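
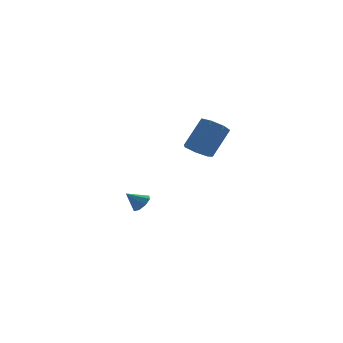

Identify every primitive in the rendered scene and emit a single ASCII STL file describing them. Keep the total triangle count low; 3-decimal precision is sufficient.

solid 
facet normal 0.675 -0.272 -0.686
outer loop
vertex 4.096 4.255 -2.303
vertex 3.711 3.815 -2.507
vertex 3.809 4.411 -2.647
endloop
endfacet
facet normal 0.054 0.926 0.375
outer loop
vertex 4.096 4.255 -2.303
vertex 3.809 4.411 -2.647
vertex 2.989 4.105 -1.773
endloop
endfacet
facet normal 0.674 -0.272 -0.686
outer loop
vertex 3.809 4.411 -2.647
vertex 3.711 3.815 -2.507
vertex 3.464 4.217 -2.909
endloop
endfacet
facet normal -0.433 0.896 -0.093
outer loop
vertex 3.809 4.411 -2.647
vertex 3.464 4.217 -2.909
vertex 2.989 4.105 -1.773
endloop
endfacet
facet normal 0.675 -0.271 -0.686
outer loop
vertex 3.464 4.217 -2.909
vertex 3.711 3.815 -2.507
vertex 3.264 3.788 -2.936
endloop
endfacet
facet normal -0.852 0.417 -0.315
outer loop
vertex 3.464 4.217 -2.909
vertex 3.264 3.788 -2.936
vertex 2.989 4.105 -1.773
endloop
endfacet
facet normal 0.675 -0.270 -0.686
outer loop
vertex 3.264 3.788 -2.936
vertex 3.711 3.815 -2.507
vertex 3.326 3.374 -2.712
endloop
endfacet
facet normal -0.959 -0.232 -0.163
outer loop
vertex 3.264 3.788 -2.936
vertex 3.326 3.374 -2.712
vertex 2.989 4.105 -1.773
endloop
endfacet
facet normal 0.676 -0.272 -0.685
outer loop
vertex 3.326 3.374 -2.712
vertex 3.711 3.815 -2.507
vertex 3.613 3.219 -2.367
endloop
endfacet
facet normal -0.690 -0.670 0.274
outer loop
vertex 3.326 3.374 -2.712
vertex 3.613 3.219 -2.367
vertex 2.989 4.105 -1.773
endloop
endfacet
facet normal 0.674 -0.272 -0.687
outer loop
vertex 3.613 3.219 -2.367
vertex 3.711 3.815 -2.507
vertex 3.958 3.412 -2.105
endloop
endfacet
facet normal -0.204 -0.640 0.741
outer loop
vertex 3.613 3.219 -2.367
vertex 3.958 3.412 -2.105
vertex 2.989 4.105 -1.773
endloop
endfacet
facet normal 0.675 -0.271 -0.686
outer loop
vertex 3.958 3.412 -2.105
vertex 3.711 3.815 -2.507
vertex 4.158 3.842 -2.078
endloop
endfacet
facet normal 0.215 -0.161 0.963
outer loop
vertex 3.958 3.412 -2.105
vertex 4.158 3.842 -2.078
vertex 2.989 4.105 -1.773
endloop
endfacet
facet normal 0.675 -0.272 -0.686
outer loop
vertex 4.158 3.842 -2.078
vertex 3.711 3.815 -2.507
vertex 4.096 4.255 -2.303
endloop
endfacet
facet normal 0.322 0.490 0.810
outer loop
vertex 4.158 3.842 -2.078
vertex 4.096 4.255 -2.303
vertex 2.989 4.105 -1.773
endloop
endfacet
facet normal -0.619 -0.170 -0.767
outer loop
vertex 3.825 -2.816 3.013
vertex 3.34 -2.284 3.286
vertex 3.925 -2.193 2.794
endloop
endfacet
facet normal 0.771 -0.318 -0.552
outer loop
vertex 3.825 -2.816 3.013
vertex 3.925 -2.193 2.794
vertex 4.945 -2.507 4.401
endloop
endfacet
facet normal 0.771 -0.318 -0.552
outer loop
vertex 4.945 -2.507 4.401
vertex 3.925 -2.193 2.794
vertex 5.045 -1.884 4.182
endloop
endfacet
facet normal 0.618 0.170 0.767
outer loop
vertex 4.945 -2.507 4.401
vertex 5.045 -1.884 4.182
vertex 4.46 -1.976 4.674
endloop
endfacet
facet normal -0.618 -0.171 -0.767
outer loop
vertex 3.925 -2.193 2.794
vertex 3.34 -2.284 3.286
vertex 3.584 -1.638 2.945
endloop
endfacet
facet normal 0.598 0.531 -0.601
outer loop
vertex 3.925 -2.193 2.794
vertex 3.584 -1.638 2.945
vertex 5.045 -1.884 4.182
endloop
endfacet
facet normal 0.598 0.531 -0.600
outer loop
vertex 5.045 -1.884 4.182
vertex 3.584 -1.638 2.945
vertex 4.704 -1.33 4.333
endloop
endfacet
facet normal 0.618 0.171 0.767
outer loop
vertex 5.045 -1.884 4.182
vertex 4.704 -1.33 4.333
vertex 4.46 -1.976 4.674
endloop
endfacet
facet normal -0.619 -0.171 -0.766
outer loop
vertex 3.584 -1.638 2.945
vertex 3.34 -2.284 3.286
vertex 3.059 -1.57 3.354
endloop
endfacet
facet normal -0.026 0.980 -0.196
outer loop
vertex 3.584 -1.638 2.945
vertex 3.059 -1.57 3.354
vertex 4.704 -1.33 4.333
endloop
endfacet
facet normal -0.026 0.980 -0.196
outer loop
vertex 4.704 -1.33 4.333
vertex 3.059 -1.57 3.354
vertex 4.18 -1.262 4.742
endloop
endfacet
facet normal 0.620 0.170 0.766
outer loop
vertex 4.704 -1.33 4.333
vertex 4.18 -1.262 4.742
vertex 4.46 -1.976 4.674
endloop
endfacet
facet normal -0.619 -0.170 -0.767
outer loop
vertex 3.059 -1.57 3.354
vertex 3.34 -2.284 3.286
vertex 2.746 -2.04 3.711
endloop
endfacet
facet normal -0.630 0.690 0.356
outer loop
vertex 3.059 -1.57 3.354
vertex 2.746 -2.04 3.711
vertex 4.18 -1.262 4.742
endloop
endfacet
facet normal -0.630 0.691 0.355
outer loop
vertex 4.18 -1.262 4.742
vertex 2.746 -2.04 3.711
vertex 3.866 -1.732 5.099
endloop
endfacet
facet normal 0.619 0.170 0.767
outer loop
vertex 4.18 -1.262 4.742
vertex 3.866 -1.732 5.099
vertex 4.46 -1.976 4.674
endloop
endfacet
facet normal -0.619 -0.170 -0.767
outer loop
vertex 2.746 -2.04 3.711
vertex 3.34 -2.284 3.286
vertex 2.88 -2.694 3.748
endloop
endfacet
facet normal -0.760 -0.119 0.639
outer loop
vertex 2.746 -2.04 3.711
vertex 2.88 -2.694 3.748
vertex 3.866 -1.732 5.099
endloop
endfacet
facet normal -0.759 -0.120 0.639
outer loop
vertex 3.866 -1.732 5.099
vertex 2.88 -2.694 3.748
vertex 4.0 -2.385 5.136
endloop
endfacet
facet normal 0.619 0.170 0.767
outer loop
vertex 3.866 -1.732 5.099
vertex 4.0 -2.385 5.136
vertex 4.46 -1.976 4.674
endloop
endfacet
facet normal -0.618 -0.171 -0.767
outer loop
vertex 2.88 -2.694 3.748
vertex 3.34 -2.284 3.286
vertex 3.36 -3.039 3.438
endloop
endfacet
facet normal -0.317 -0.839 0.443
outer loop
vertex 2.88 -2.694 3.748
vertex 3.36 -3.039 3.438
vertex 4.0 -2.385 5.136
endloop
endfacet
facet normal -0.316 -0.839 0.442
outer loop
vertex 4.0 -2.385 5.136
vertex 3.36 -3.039 3.438
vertex 4.48 -2.73 4.825
endloop
endfacet
facet normal 0.619 0.170 0.767
outer loop
vertex 4.0 -2.385 5.136
vertex 4.48 -2.73 4.825
vertex 4.46 -1.976 4.674
endloop
endfacet
facet normal -0.619 -0.171 -0.767
outer loop
vertex 3.36 -3.039 3.438
vertex 3.34 -2.284 3.286
vertex 3.825 -2.816 3.013
endloop
endfacet
facet normal 0.364 -0.927 -0.088
outer loop
vertex 3.36 -3.039 3.438
vertex 3.825 -2.816 3.013
vertex 4.48 -2.73 4.825
endloop
endfacet
facet normal 0.365 -0.927 -0.088
outer loop
vertex 4.48 -2.73 4.825
vertex 3.825 -2.816 3.013
vertex 4.945 -2.507 4.401
endloop
endfacet
facet normal 0.618 0.170 0.767
outer loop
vertex 4.48 -2.73 4.825
vertex 4.945 -2.507 4.401
vertex 4.46 -1.976 4.674
endloop
endfacet

endsolid


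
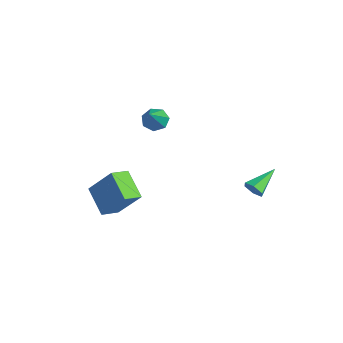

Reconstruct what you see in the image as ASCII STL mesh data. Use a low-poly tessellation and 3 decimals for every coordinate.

solid 
facet normal 0.377 -0.814 -0.442
outer loop
vertex 3.315 2.104 -1.198
vertex 3.018 2.217 -1.659
vertex 3.535 2.425 -1.601
endloop
endfacet
facet normal 0.691 0.332 0.642
outer loop
vertex 3.315 2.104 -1.198
vertex 3.535 2.425 -1.601
vertex 2.422 3.503 -0.961
endloop
endfacet
facet normal 0.377 -0.814 -0.442
outer loop
vertex 3.535 2.425 -1.601
vertex 3.018 2.217 -1.659
vertex 3.238 2.538 -2.062
endloop
endfacet
facet normal 0.615 0.760 -0.210
outer loop
vertex 3.535 2.425 -1.601
vertex 3.238 2.538 -2.062
vertex 2.422 3.503 -0.961
endloop
endfacet
facet normal 0.377 -0.814 -0.442
outer loop
vertex 3.238 2.538 -2.062
vertex 3.018 2.217 -1.659
vertex 2.721 2.33 -2.12
endloop
endfacet
facet normal -0.187 0.666 -0.722
outer loop
vertex 3.238 2.538 -2.062
vertex 2.721 2.33 -2.12
vertex 2.422 3.503 -0.961
endloop
endfacet
facet normal 0.378 -0.813 -0.443
outer loop
vertex 2.721 2.33 -2.12
vertex 3.018 2.217 -1.659
vertex 2.501 2.009 -1.718
endloop
endfacet
facet normal -0.912 0.146 -0.383
outer loop
vertex 2.721 2.33 -2.12
vertex 2.501 2.009 -1.718
vertex 2.422 3.503 -0.961
endloop
endfacet
facet normal 0.378 -0.814 -0.442
outer loop
vertex 2.501 2.009 -1.718
vertex 3.018 2.217 -1.659
vertex 2.798 1.896 -1.256
endloop
endfacet
facet normal -0.837 -0.282 0.469
outer loop
vertex 2.501 2.009 -1.718
vertex 2.798 1.896 -1.256
vertex 2.422 3.503 -0.961
endloop
endfacet
facet normal 0.377 -0.814 -0.442
outer loop
vertex 2.798 1.896 -1.256
vertex 3.018 2.217 -1.659
vertex 3.315 2.104 -1.198
endloop
endfacet
facet normal -0.034 -0.188 0.982
outer loop
vertex 2.798 1.896 -1.256
vertex 3.315 2.104 -1.198
vertex 2.422 3.503 -0.961
endloop
endfacet
facet normal -0.820 -0.112 0.561
outer loop
vertex -0.379 -3.343 -1.447
vertex -0.706 -2.435 -1.744
vertex -1.299 -4.168 -2.955
endloop
endfacet
facet normal 0.324 -0.899 0.294
outer loop
vertex 0.046 -3.985 -3.876
vertex -0.379 -3.343 -1.447
vertex -1.299 -4.168 -2.955
endloop
endfacet
facet normal -0.820 -0.111 0.561
outer loop
vertex -1.299 -4.168 -2.955
vertex -0.706 -2.435 -1.744
vertex -1.626 -3.26 -3.253
endloop
endfacet
facet normal -0.472 -0.424 -0.773
outer loop
vertex -1.626 -3.26 -3.253
vertex 0.046 -3.985 -3.876
vertex -1.299 -4.168 -2.955
endloop
endfacet
facet normal 0.472 0.423 0.773
outer loop
vertex -0.379 -3.343 -1.447
vertex 0.639 -2.252 -2.665
vertex -0.706 -2.435 -1.744
endloop
endfacet
facet normal 0.324 -0.899 0.294
outer loop
vertex 0.966 -3.16 -2.367
vertex -0.379 -3.343 -1.447
vertex 0.046 -3.985 -3.876
endloop
endfacet
facet normal 0.471 0.424 0.773
outer loop
vertex 0.966 -3.16 -2.367
vertex 0.639 -2.252 -2.665
vertex -0.379 -3.343 -1.447
endloop
endfacet
facet normal -0.324 0.899 -0.294
outer loop
vertex -0.706 -2.435 -1.744
vertex 0.639 -2.252 -2.665
vertex -1.626 -3.26 -3.253
endloop
endfacet
facet normal -0.472 -0.423 -0.774
outer loop
vertex -0.281 -3.077 -4.173
vertex 0.046 -3.985 -3.876
vertex -1.626 -3.26 -3.253
endloop
endfacet
facet normal -0.324 0.899 -0.294
outer loop
vertex -1.626 -3.26 -3.253
vertex 0.639 -2.252 -2.665
vertex -0.281 -3.077 -4.173
endloop
endfacet
facet normal 0.820 0.112 -0.561
outer loop
vertex -0.281 -3.077 -4.173
vertex 0.966 -3.16 -2.367
vertex 0.046 -3.985 -3.876
endloop
endfacet
facet normal 0.820 0.111 -0.561
outer loop
vertex 0.639 -2.252 -2.665
vertex 0.966 -3.16 -2.367
vertex -0.281 -3.077 -4.173
endloop
endfacet
facet normal -0.644 0.376 -0.666
outer loop
vertex -2.793 -0.469 -0.804
vertex -3.184 -0.24 -0.297
vertex -2.672 0.077 -0.613
endloop
endfacet
facet normal 0.892 -0.040 -0.451
outer loop
vertex -2.793 -0.469 -0.804
vertex -2.672 0.077 -0.613
vertex -1.876 -1.0 1.057
endloop
endfacet
facet normal -0.644 0.375 -0.667
outer loop
vertex -2.672 0.077 -0.613
vertex -3.184 -0.24 -0.297
vertex -2.937 0.384 -0.185
endloop
endfacet
facet normal 0.779 0.626 0.033
outer loop
vertex -2.672 0.077 -0.613
vertex -2.937 0.384 -0.185
vertex -1.876 -1.0 1.057
endloop
endfacet
facet normal -0.645 0.375 -0.666
outer loop
vertex -2.937 0.384 -0.185
vertex -3.184 -0.24 -0.297
vertex -3.388 0.221 0.16
endloop
endfacet
facet normal 0.220 0.739 0.636
outer loop
vertex -2.937 0.384 -0.185
vertex -3.388 0.221 0.16
vertex -1.876 -1.0 1.057
endloop
endfacet
facet normal -0.644 0.375 -0.666
outer loop
vertex -3.388 0.221 0.16
vertex -3.184 -0.24 -0.297
vertex -3.685 -0.289 0.16
endloop
endfacet
facet normal -0.366 0.213 0.906
outer loop
vertex -3.388 0.221 0.16
vertex -3.685 -0.289 0.16
vertex -1.876 -1.0 1.057
endloop
endfacet
facet normal -0.645 0.374 -0.667
outer loop
vertex -3.685 -0.289 0.16
vertex -3.184 -0.24 -0.297
vertex -3.605 -0.762 -0.183
endloop
endfacet
facet normal -0.534 -0.554 0.639
outer loop
vertex -3.685 -0.289 0.16
vertex -3.605 -0.762 -0.183
vertex -1.876 -1.0 1.057
endloop
endfacet
facet normal -0.645 0.374 -0.666
outer loop
vertex -3.605 -0.762 -0.183
vertex -3.184 -0.24 -0.297
vertex -3.208 -0.842 -0.612
endloop
endfacet
facet normal -0.161 -0.986 0.035
outer loop
vertex -3.605 -0.762 -0.183
vertex -3.208 -0.842 -0.612
vertex -1.876 -1.0 1.057
endloop
endfacet
facet normal -0.645 0.374 -0.666
outer loop
vertex -3.208 -0.842 -0.612
vertex -3.184 -0.24 -0.297
vertex -2.793 -0.469 -0.804
endloop
endfacet
facet normal 0.473 -0.758 -0.449
outer loop
vertex -3.208 -0.842 -0.612
vertex -2.793 -0.469 -0.804
vertex -1.876 -1.0 1.057
endloop
endfacet

endsolid


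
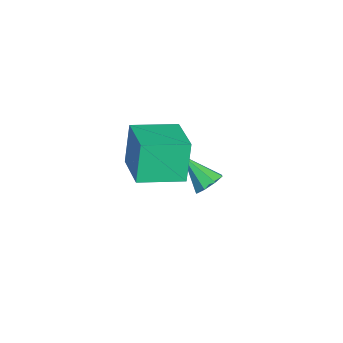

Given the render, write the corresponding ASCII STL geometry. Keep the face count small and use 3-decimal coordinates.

solid 
facet normal -0.946 -0.155 -0.283
outer loop
vertex 2.126 0.869 0.785
vertex 1.918 2.701 0.475
vertex 2.663 0.646 -0.887
endloop
endfacet
facet normal 0.112 -0.980 0.166
outer loop
vertex 4.442 0.939 -0.355
vertex 2.126 0.869 0.785
vertex 2.663 0.646 -0.887
endloop
endfacet
facet normal -0.946 -0.155 -0.283
outer loop
vertex 2.663 0.646 -0.887
vertex 1.918 2.701 0.475
vertex 2.455 2.479 -1.197
endloop
endfacet
facet normal 0.303 -0.125 -0.945
outer loop
vertex 2.455 2.479 -1.197
vertex 4.442 0.939 -0.355
vertex 2.663 0.646 -0.887
endloop
endfacet
facet normal -0.303 0.125 0.945
outer loop
vertex 2.126 0.869 0.785
vertex 3.697 2.994 1.007
vertex 1.918 2.701 0.475
endloop
endfacet
facet normal 0.111 -0.980 0.166
outer loop
vertex 3.905 1.161 1.317
vertex 2.126 0.869 0.785
vertex 4.442 0.939 -0.355
endloop
endfacet
facet normal -0.303 0.125 0.945
outer loop
vertex 3.905 1.161 1.317
vertex 3.697 2.994 1.007
vertex 2.126 0.869 0.785
endloop
endfacet
facet normal -0.112 0.980 -0.166
outer loop
vertex 1.918 2.701 0.475
vertex 3.697 2.994 1.007
vertex 2.455 2.479 -1.197
endloop
endfacet
facet normal 0.303 -0.125 -0.945
outer loop
vertex 4.234 2.771 -0.665
vertex 4.442 0.939 -0.355
vertex 2.455 2.479 -1.197
endloop
endfacet
facet normal -0.111 0.980 -0.166
outer loop
vertex 2.455 2.479 -1.197
vertex 3.697 2.994 1.007
vertex 4.234 2.771 -0.665
endloop
endfacet
facet normal 0.946 0.155 0.283
outer loop
vertex 4.234 2.771 -0.665
vertex 3.905 1.161 1.317
vertex 4.442 0.939 -0.355
endloop
endfacet
facet normal 0.946 0.155 0.283
outer loop
vertex 3.697 2.994 1.007
vertex 3.905 1.161 1.317
vertex 4.234 2.771 -0.665
endloop
endfacet
facet normal 0.532 0.570 -0.627
outer loop
vertex 1.403 3.426 -4.523
vertex 0.977 3.956 -4.403
vertex 1.561 3.725 -4.117
endloop
endfacet
facet normal 0.544 -0.763 0.350
outer loop
vertex 1.403 3.426 -4.523
vertex 1.561 3.725 -4.117
vertex 0.103 3.024 -3.377
endloop
endfacet
facet normal 0.532 0.569 -0.627
outer loop
vertex 1.561 3.725 -4.117
vertex 0.977 3.956 -4.403
vertex 1.377 4.159 -3.879
endloop
endfacet
facet normal 0.525 -0.227 0.820
outer loop
vertex 1.561 3.725 -4.117
vertex 1.377 4.159 -3.879
vertex 0.103 3.024 -3.377
endloop
endfacet
facet normal 0.533 0.568 -0.627
outer loop
vertex 1.377 4.159 -3.879
vertex 0.977 3.956 -4.403
vertex 0.96 4.474 -3.948
endloop
endfacet
facet normal 0.086 0.321 0.943
outer loop
vertex 1.377 4.159 -3.879
vertex 0.96 4.474 -3.948
vertex 0.103 3.024 -3.377
endloop
endfacet
facet normal 0.534 0.568 -0.626
outer loop
vertex 0.96 4.474 -3.948
vertex 0.977 3.956 -4.403
vertex 0.552 4.487 -4.284
endloop
endfacet
facet normal -0.516 0.560 0.648
outer loop
vertex 0.96 4.474 -3.948
vertex 0.552 4.487 -4.284
vertex 0.103 3.024 -3.377
endloop
endfacet
facet normal 0.534 0.568 -0.626
outer loop
vertex 0.552 4.487 -4.284
vertex 0.977 3.956 -4.403
vertex 0.394 4.188 -4.69
endloop
endfacet
facet normal -0.931 0.350 0.104
outer loop
vertex 0.552 4.487 -4.284
vertex 0.394 4.188 -4.69
vertex 0.103 3.024 -3.377
endloop
endfacet
facet normal 0.534 0.569 -0.625
outer loop
vertex 0.394 4.188 -4.69
vertex 0.977 3.956 -4.403
vertex 0.578 3.754 -4.928
endloop
endfacet
facet normal -0.912 -0.186 -0.367
outer loop
vertex 0.394 4.188 -4.69
vertex 0.578 3.754 -4.928
vertex 0.103 3.024 -3.377
endloop
endfacet
facet normal 0.534 0.569 -0.625
outer loop
vertex 0.578 3.754 -4.928
vertex 0.977 3.956 -4.403
vertex 0.995 3.438 -4.859
endloop
endfacet
facet normal -0.474 -0.732 -0.490
outer loop
vertex 0.578 3.754 -4.928
vertex 0.995 3.438 -4.859
vertex 0.103 3.024 -3.377
endloop
endfacet
facet normal 0.532 0.570 -0.626
outer loop
vertex 0.995 3.438 -4.859
vertex 0.977 3.956 -4.403
vertex 1.403 3.426 -4.523
endloop
endfacet
facet normal 0.130 -0.972 -0.193
outer loop
vertex 0.995 3.438 -4.859
vertex 1.403 3.426 -4.523
vertex 0.103 3.024 -3.377
endloop
endfacet

endsolid


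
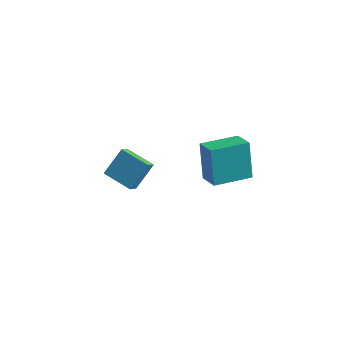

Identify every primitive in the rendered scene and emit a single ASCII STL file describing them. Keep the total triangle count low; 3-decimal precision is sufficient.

solid 
facet normal -0.581 -0.811 0.073
outer loop
vertex 1.909 -2.061 1.863
vertex 0.932 -1.398 1.451
vertex 2.405 -2.6 -0.18
endloop
endfacet
facet normal 0.781 -0.530 0.330
outer loop
vertex 3.608 -0.922 -0.331
vertex 1.909 -2.061 1.863
vertex 2.405 -2.6 -0.18
endloop
endfacet
facet normal -0.581 -0.811 0.072
outer loop
vertex 2.405 -2.6 -0.18
vertex 0.932 -1.398 1.451
vertex 1.429 -1.937 -0.592
endloop
endfacet
facet normal 0.229 -0.249 -0.941
outer loop
vertex 1.429 -1.937 -0.592
vertex 3.608 -0.922 -0.331
vertex 2.405 -2.6 -0.18
endloop
endfacet
facet normal -0.228 0.248 0.941
outer loop
vertex 1.909 -2.061 1.863
vertex 2.135 0.28 1.3
vertex 0.932 -1.398 1.451
endloop
endfacet
facet normal 0.781 -0.530 0.330
outer loop
vertex 3.111 -0.383 1.712
vertex 1.909 -2.061 1.863
vertex 3.608 -0.922 -0.331
endloop
endfacet
facet normal -0.229 0.248 0.941
outer loop
vertex 3.111 -0.383 1.712
vertex 2.135 0.28 1.3
vertex 1.909 -2.061 1.863
endloop
endfacet
facet normal -0.781 0.530 -0.330
outer loop
vertex 0.932 -1.398 1.451
vertex 2.135 0.28 1.3
vertex 1.429 -1.937 -0.592
endloop
endfacet
facet normal 0.228 -0.248 -0.941
outer loop
vertex 2.631 -0.259 -0.743
vertex 3.608 -0.922 -0.331
vertex 1.429 -1.937 -0.592
endloop
endfacet
facet normal -0.781 0.530 -0.330
outer loop
vertex 1.429 -1.937 -0.592
vertex 2.135 0.28 1.3
vertex 2.631 -0.259 -0.743
endloop
endfacet
facet normal 0.581 0.811 -0.073
outer loop
vertex 2.631 -0.259 -0.743
vertex 3.111 -0.383 1.712
vertex 3.608 -0.922 -0.331
endloop
endfacet
facet normal 0.581 0.810 -0.073
outer loop
vertex 2.135 0.28 1.3
vertex 3.111 -0.383 1.712
vertex 2.631 -0.259 -0.743
endloop
endfacet
facet normal -0.967 0.096 0.235
outer loop
vertex -4.647 -1.387 -3.523
vertex -4.224 -0.321 -2.214
vertex -4.71 -0.696 -4.065
endloop
endfacet
facet normal -0.243 -0.612 -0.752
outer loop
vertex -3.056 -0.859 -4.466
vertex -4.647 -1.387 -3.523
vertex -4.71 -0.696 -4.065
endloop
endfacet
facet normal -0.967 0.095 0.235
outer loop
vertex -4.71 -0.696 -4.065
vertex -4.224 -0.321 -2.214
vertex -4.288 0.369 -2.756
endloop
endfacet
facet normal -0.072 0.785 -0.615
outer loop
vertex -4.288 0.369 -2.756
vertex -3.056 -0.859 -4.466
vertex -4.71 -0.696 -4.065
endloop
endfacet
facet normal 0.072 -0.785 0.616
outer loop
vertex -4.647 -1.387 -3.523
vertex -2.57 -0.484 -2.615
vertex -4.224 -0.321 -2.214
endloop
endfacet
facet normal -0.242 -0.613 -0.752
outer loop
vertex -2.992 -1.549 -3.924
vertex -4.647 -1.387 -3.523
vertex -3.056 -0.859 -4.466
endloop
endfacet
facet normal 0.072 -0.785 0.615
outer loop
vertex -2.992 -1.549 -3.924
vertex -2.57 -0.484 -2.615
vertex -4.647 -1.387 -3.523
endloop
endfacet
facet normal 0.243 0.613 0.752
outer loop
vertex -4.224 -0.321 -2.214
vertex -2.57 -0.484 -2.615
vertex -4.288 0.369 -2.756
endloop
endfacet
facet normal -0.072 0.785 -0.616
outer loop
vertex -2.633 0.207 -3.157
vertex -3.056 -0.859 -4.466
vertex -4.288 0.369 -2.756
endloop
endfacet
facet normal 0.242 0.612 0.753
outer loop
vertex -4.288 0.369 -2.756
vertex -2.57 -0.484 -2.615
vertex -2.633 0.207 -3.157
endloop
endfacet
facet normal 0.967 -0.095 -0.235
outer loop
vertex -2.633 0.207 -3.157
vertex -2.992 -1.549 -3.924
vertex -3.056 -0.859 -4.466
endloop
endfacet
facet normal 0.967 -0.095 -0.234
outer loop
vertex -2.57 -0.484 -2.615
vertex -2.992 -1.549 -3.924
vertex -2.633 0.207 -3.157
endloop
endfacet

endsolid


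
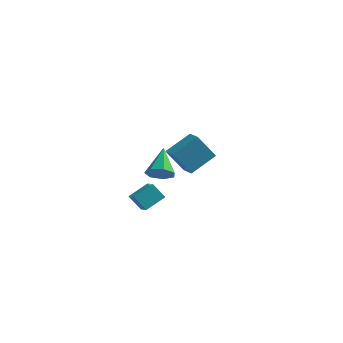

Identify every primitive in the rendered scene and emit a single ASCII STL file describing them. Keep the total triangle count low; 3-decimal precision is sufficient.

solid 
facet normal -0.407 -0.377 0.832
outer loop
vertex 1.602 3.773 -0.232
vertex 0.753 4.374 -0.375
vertex 0.748 2.309 -1.312
endloop
endfacet
facet normal 0.808 -0.572 0.137
outer loop
vertex 1.567 3.066 -2.985
vertex 1.602 3.773 -0.232
vertex 0.748 2.309 -1.312
endloop
endfacet
facet normal -0.408 -0.376 0.832
outer loop
vertex 0.748 2.309 -1.312
vertex 0.753 4.374 -0.375
vertex -0.101 2.91 -1.456
endloop
endfacet
facet normal -0.425 -0.729 -0.538
outer loop
vertex -0.101 2.91 -1.456
vertex 1.567 3.066 -2.985
vertex 0.748 2.309 -1.312
endloop
endfacet
facet normal 0.425 0.728 0.538
outer loop
vertex 1.602 3.773 -0.232
vertex 1.572 5.131 -2.048
vertex 0.753 4.374 -0.375
endloop
endfacet
facet normal 0.808 -0.573 0.137
outer loop
vertex 2.421 4.53 -1.904
vertex 1.602 3.773 -0.232
vertex 1.567 3.066 -2.985
endloop
endfacet
facet normal 0.424 0.728 0.538
outer loop
vertex 2.421 4.53 -1.904
vertex 1.572 5.131 -2.048
vertex 1.602 3.773 -0.232
endloop
endfacet
facet normal -0.808 0.573 -0.137
outer loop
vertex 0.753 4.374 -0.375
vertex 1.572 5.131 -2.048
vertex -0.101 2.91 -1.456
endloop
endfacet
facet normal -0.425 -0.728 -0.538
outer loop
vertex 0.718 3.667 -3.128
vertex 1.567 3.066 -2.985
vertex -0.101 2.91 -1.456
endloop
endfacet
facet normal -0.808 0.572 -0.137
outer loop
vertex -0.101 2.91 -1.456
vertex 1.572 5.131 -2.048
vertex 0.718 3.667 -3.128
endloop
endfacet
facet normal 0.407 0.377 -0.832
outer loop
vertex 0.718 3.667 -3.128
vertex 2.421 4.53 -1.904
vertex 1.567 3.066 -2.985
endloop
endfacet
facet normal 0.407 0.376 -0.832
outer loop
vertex 1.572 5.131 -2.048
vertex 2.421 4.53 -1.904
vertex 0.718 3.667 -3.128
endloop
endfacet
facet normal -0.563 -0.187 0.805
outer loop
vertex 0.937 -2.609 -2.692
vertex 1.515 -1.449 -2.018
vertex 0.299 -2.1 -3.02
endloop
endfacet
facet normal -0.396 -0.794 -0.462
outer loop
vertex 0.985 -1.871 -4.002
vertex 0.937 -2.609 -2.692
vertex 0.299 -2.1 -3.02
endloop
endfacet
facet normal -0.563 -0.188 0.805
outer loop
vertex 0.299 -2.1 -3.02
vertex 1.515 -1.449 -2.018
vertex 0.876 -0.94 -2.346
endloop
endfacet
facet normal -0.726 0.578 -0.373
outer loop
vertex 0.876 -0.94 -2.346
vertex 0.985 -1.871 -4.002
vertex 0.299 -2.1 -3.02
endloop
endfacet
facet normal 0.726 -0.578 0.372
outer loop
vertex 0.937 -2.609 -2.692
vertex 2.201 -1.22 -3.0
vertex 1.515 -1.449 -2.018
endloop
endfacet
facet normal -0.395 -0.794 -0.462
outer loop
vertex 1.624 -2.38 -3.674
vertex 0.937 -2.609 -2.692
vertex 0.985 -1.871 -4.002
endloop
endfacet
facet normal 0.726 -0.578 0.373
outer loop
vertex 1.624 -2.38 -3.674
vertex 2.201 -1.22 -3.0
vertex 0.937 -2.609 -2.692
endloop
endfacet
facet normal 0.396 0.794 0.462
outer loop
vertex 1.515 -1.449 -2.018
vertex 2.201 -1.22 -3.0
vertex 0.876 -0.94 -2.346
endloop
endfacet
facet normal -0.726 0.578 -0.373
outer loop
vertex 1.563 -0.711 -3.328
vertex 0.985 -1.871 -4.002
vertex 0.876 -0.94 -2.346
endloop
endfacet
facet normal 0.396 0.794 0.462
outer loop
vertex 0.876 -0.94 -2.346
vertex 2.201 -1.22 -3.0
vertex 1.563 -0.711 -3.328
endloop
endfacet
facet normal 0.563 0.187 -0.805
outer loop
vertex 1.563 -0.711 -3.328
vertex 1.624 -2.38 -3.674
vertex 0.985 -1.871 -4.002
endloop
endfacet
facet normal 0.563 0.187 -0.805
outer loop
vertex 2.201 -1.22 -3.0
vertex 1.624 -2.38 -3.674
vertex 1.563 -0.711 -3.328
endloop
endfacet
facet normal 0.285 -0.700 -0.655
outer loop
vertex 3.843 -4.278 0.824
vertex 3.381 -3.884 0.202
vertex 4.211 -3.754 0.424
endloop
endfacet
facet normal 0.668 0.094 0.738
outer loop
vertex 3.843 -4.278 0.824
vertex 4.211 -3.754 0.424
vertex 2.799 -2.456 1.538
endloop
endfacet
facet normal 0.285 -0.699 -0.656
outer loop
vertex 4.211 -3.754 0.424
vertex 3.381 -3.884 0.202
vertex 3.954 -3.327 -0.143
endloop
endfacet
facet normal 0.734 0.659 0.163
outer loop
vertex 4.211 -3.754 0.424
vertex 3.954 -3.327 -0.143
vertex 2.799 -2.456 1.538
endloop
endfacet
facet normal 0.286 -0.700 -0.655
outer loop
vertex 3.954 -3.327 -0.143
vertex 3.381 -3.884 0.202
vertex 3.265 -3.32 -0.451
endloop
endfacet
facet normal 0.170 0.918 -0.359
outer loop
vertex 3.954 -3.327 -0.143
vertex 3.265 -3.32 -0.451
vertex 2.799 -2.456 1.538
endloop
endfacet
facet normal 0.285 -0.700 -0.655
outer loop
vertex 3.265 -3.32 -0.451
vertex 3.381 -3.884 0.202
vertex 2.663 -3.737 -0.267
endloop
endfacet
facet normal -0.599 0.674 -0.433
outer loop
vertex 3.265 -3.32 -0.451
vertex 2.663 -3.737 -0.267
vertex 2.799 -2.456 1.538
endloop
endfacet
facet normal 0.285 -0.700 -0.655
outer loop
vertex 2.663 -3.737 -0.267
vertex 3.381 -3.884 0.202
vertex 2.601 -4.264 0.269
endloop
endfacet
facet normal -0.994 0.112 -0.005
outer loop
vertex 2.663 -3.737 -0.267
vertex 2.601 -4.264 0.269
vertex 2.799 -2.456 1.538
endloop
endfacet
facet normal 0.285 -0.700 -0.655
outer loop
vertex 2.601 -4.264 0.269
vertex 3.381 -3.884 0.202
vertex 3.127 -4.505 0.755
endloop
endfacet
facet normal -0.717 -0.346 0.605
outer loop
vertex 2.601 -4.264 0.269
vertex 3.127 -4.505 0.755
vertex 2.799 -2.456 1.538
endloop
endfacet
facet normal 0.285 -0.700 -0.655
outer loop
vertex 3.127 -4.505 0.755
vertex 3.381 -3.884 0.202
vertex 3.843 -4.278 0.824
endloop
endfacet
facet normal 0.022 -0.354 0.935
outer loop
vertex 3.127 -4.505 0.755
vertex 3.843 -4.278 0.824
vertex 2.799 -2.456 1.538
endloop
endfacet

endsolid


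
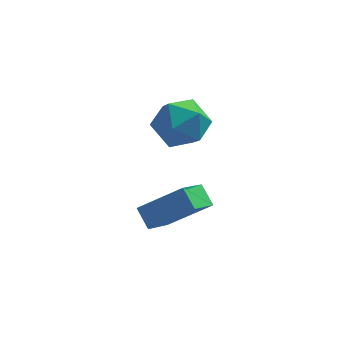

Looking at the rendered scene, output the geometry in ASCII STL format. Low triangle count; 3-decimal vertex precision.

solid 
facet normal -0.838 0.223 0.499
outer loop
vertex -2.576 4.69 1.311
vertex -2.912 3.737 1.173
vertex -2.359 3.969 1.998
endloop
endfacet
facet normal -0.289 0.613 0.735
outer loop
vertex -2.576 4.69 1.311
vertex -2.359 3.969 1.998
vertex -1.643 4.64 1.72
endloop
endfacet
facet normal -0.027 0.983 0.182
outer loop
vertex -2.576 4.69 1.311
vertex -1.643 4.64 1.72
vertex -1.753 4.822 0.723
endloop
endfacet
facet normal -0.413 0.821 -0.394
outer loop
vertex -2.576 4.69 1.311
vertex -1.753 4.822 0.723
vertex -2.537 4.265 0.385
endloop
endfacet
facet normal -0.915 0.351 -0.200
outer loop
vertex -2.576 4.69 1.311
vertex -2.537 4.265 0.385
vertex -2.912 3.737 1.173
endloop
endfacet
facet normal 0.218 0.165 0.962
outer loop
vertex -1.643 4.64 1.72
vertex -2.359 3.969 1.998
vertex -1.403 3.655 1.835
endloop
endfacet
facet normal -0.669 -0.465 0.579
outer loop
vertex -2.359 3.969 1.998
vertex -2.912 3.737 1.173
vertex -2.187 3.098 1.497
endloop
endfacet
facet normal -0.794 -0.258 -0.551
outer loop
vertex -2.912 3.737 1.173
vertex -2.537 4.265 0.385
vertex -2.297 3.28 0.5
endloop
endfacet
facet normal 0.017 0.501 -0.865
outer loop
vertex -2.537 4.265 0.385
vertex -1.753 4.822 0.723
vertex -1.581 3.951 0.222
endloop
endfacet
facet normal 0.642 0.763 0.069
outer loop
vertex -1.753 4.822 0.723
vertex -1.643 4.64 1.72
vertex -1.028 4.183 1.047
endloop
endfacet
facet normal 0.413 -0.821 0.394
outer loop
vertex -1.364 3.23 0.909
vertex -1.403 3.655 1.835
vertex -2.187 3.098 1.497
endloop
endfacet
facet normal 0.027 -0.983 -0.182
outer loop
vertex -1.364 3.23 0.909
vertex -2.187 3.098 1.497
vertex -2.297 3.28 0.5
endloop
endfacet
facet normal 0.289 -0.613 -0.735
outer loop
vertex -1.364 3.23 0.909
vertex -2.297 3.28 0.5
vertex -1.581 3.951 0.222
endloop
endfacet
facet normal 0.838 -0.223 -0.499
outer loop
vertex -1.364 3.23 0.909
vertex -1.581 3.951 0.222
vertex -1.028 4.183 1.047
endloop
endfacet
facet normal 0.915 -0.351 0.200
outer loop
vertex -1.364 3.23 0.909
vertex -1.028 4.183 1.047
vertex -1.403 3.655 1.835
endloop
endfacet
facet normal -0.017 -0.501 0.865
outer loop
vertex -2.187 3.098 1.497
vertex -1.403 3.655 1.835
vertex -2.359 3.969 1.998
endloop
endfacet
facet normal -0.642 -0.763 -0.069
outer loop
vertex -2.297 3.28 0.5
vertex -2.187 3.098 1.497
vertex -2.912 3.737 1.173
endloop
endfacet
facet normal -0.218 -0.165 -0.962
outer loop
vertex -1.581 3.951 0.222
vertex -2.297 3.28 0.5
vertex -2.537 4.265 0.385
endloop
endfacet
facet normal 0.669 0.465 -0.579
outer loop
vertex -1.028 4.183 1.047
vertex -1.581 3.951 0.222
vertex -1.753 4.822 0.723
endloop
endfacet
facet normal 0.794 0.258 0.551
outer loop
vertex -1.403 3.655 1.835
vertex -1.028 4.183 1.047
vertex -1.643 4.64 1.72
endloop
endfacet
facet normal -0.453 0.645 0.616
outer loop
vertex -1.852 2.629 -0.885
vertex -1.32 3.653 -1.566
vertex -3.265 2.654 -1.95
endloop
endfacet
facet normal -0.396 -0.765 0.508
outer loop
vertex -2.88 2.107 -2.474
vertex -1.852 2.629 -0.885
vertex -3.265 2.654 -1.95
endloop
endfacet
facet normal -0.453 0.644 0.616
outer loop
vertex -3.265 2.654 -1.95
vertex -1.32 3.653 -1.566
vertex -2.733 3.679 -2.631
endloop
endfacet
facet normal -0.798 0.015 -0.602
outer loop
vertex -2.733 3.679 -2.631
vertex -2.88 2.107 -2.474
vertex -3.265 2.654 -1.95
endloop
endfacet
facet normal 0.798 -0.015 0.602
outer loop
vertex -1.852 2.629 -0.885
vertex -0.935 3.106 -2.09
vertex -1.32 3.653 -1.566
endloop
endfacet
facet normal -0.397 -0.765 0.508
outer loop
vertex -1.467 2.081 -1.409
vertex -1.852 2.629 -0.885
vertex -2.88 2.107 -2.474
endloop
endfacet
facet normal 0.798 -0.015 0.602
outer loop
vertex -1.467 2.081 -1.409
vertex -0.935 3.106 -2.09
vertex -1.852 2.629 -0.885
endloop
endfacet
facet normal 0.396 0.765 -0.507
outer loop
vertex -1.32 3.653 -1.566
vertex -0.935 3.106 -2.09
vertex -2.733 3.679 -2.631
endloop
endfacet
facet normal -0.798 0.015 -0.602
outer loop
vertex -2.348 3.131 -3.155
vertex -2.88 2.107 -2.474
vertex -2.733 3.679 -2.631
endloop
endfacet
facet normal 0.397 0.765 -0.508
outer loop
vertex -2.733 3.679 -2.631
vertex -0.935 3.106 -2.09
vertex -2.348 3.131 -3.155
endloop
endfacet
facet normal 0.452 -0.645 -0.616
outer loop
vertex -2.348 3.131 -3.155
vertex -1.467 2.081 -1.409
vertex -2.88 2.107 -2.474
endloop
endfacet
facet normal 0.453 -0.644 -0.616
outer loop
vertex -0.935 3.106 -2.09
vertex -1.467 2.081 -1.409
vertex -2.348 3.131 -3.155
endloop
endfacet

endsolid


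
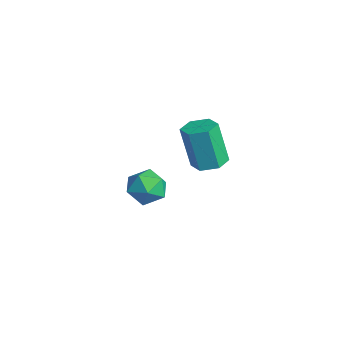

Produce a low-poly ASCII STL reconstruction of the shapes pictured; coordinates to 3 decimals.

solid 
facet normal -0.051 0.249 0.967
outer loop
vertex 1.096 -0.351 0.644
vertex 1.633 -1.022 0.845
vertex 1.97 -0.227 0.658
endloop
endfacet
facet normal -0.126 0.825 0.551
outer loop
vertex 1.096 -0.351 0.644
vertex 1.97 -0.227 0.658
vertex 1.483 0.13 0.013
endloop
endfacet
facet normal -0.687 0.716 0.125
outer loop
vertex 1.096 -0.351 0.644
vertex 1.483 0.13 0.013
vertex 0.846 -0.444 -0.198
endloop
endfacet
facet normal -0.958 0.074 0.276
outer loop
vertex 1.096 -0.351 0.644
vertex 0.846 -0.444 -0.198
vertex 0.939 -1.156 0.316
endloop
endfacet
facet normal -0.566 -0.214 0.796
outer loop
vertex 1.096 -0.351 0.644
vertex 0.939 -1.156 0.316
vertex 1.633 -1.022 0.845
endloop
endfacet
facet normal 0.457 0.878 0.141
outer loop
vertex 1.483 0.13 0.013
vertex 1.97 -0.227 0.658
vertex 2.261 -0.244 -0.176
endloop
endfacet
facet normal 0.578 -0.053 0.815
outer loop
vertex 1.97 -0.227 0.658
vertex 1.633 -1.022 0.845
vertex 2.354 -0.956 0.338
endloop
endfacet
facet normal -0.255 -0.803 0.538
outer loop
vertex 1.633 -1.022 0.845
vertex 0.939 -1.156 0.316
vertex 1.717 -1.53 0.127
endloop
endfacet
facet normal -0.891 -0.336 -0.304
outer loop
vertex 0.939 -1.156 0.316
vertex 0.846 -0.444 -0.198
vertex 1.23 -1.173 -0.518
endloop
endfacet
facet normal -0.451 0.703 -0.550
outer loop
vertex 0.846 -0.444 -0.198
vertex 1.483 0.13 0.013
vertex 1.567 -0.378 -0.705
endloop
endfacet
facet normal 0.958 -0.074 -0.276
outer loop
vertex 2.104 -1.049 -0.504
vertex 2.261 -0.244 -0.176
vertex 2.354 -0.956 0.338
endloop
endfacet
facet normal 0.687 -0.716 -0.125
outer loop
vertex 2.104 -1.049 -0.504
vertex 2.354 -0.956 0.338
vertex 1.717 -1.53 0.127
endloop
endfacet
facet normal 0.126 -0.825 -0.551
outer loop
vertex 2.104 -1.049 -0.504
vertex 1.717 -1.53 0.127
vertex 1.23 -1.173 -0.518
endloop
endfacet
facet normal 0.051 -0.249 -0.967
outer loop
vertex 2.104 -1.049 -0.504
vertex 1.23 -1.173 -0.518
vertex 1.567 -0.378 -0.705
endloop
endfacet
facet normal 0.566 0.214 -0.796
outer loop
vertex 2.104 -1.049 -0.504
vertex 1.567 -0.378 -0.705
vertex 2.261 -0.244 -0.176
endloop
endfacet
facet normal 0.891 0.336 0.304
outer loop
vertex 2.354 -0.956 0.338
vertex 2.261 -0.244 -0.176
vertex 1.97 -0.227 0.658
endloop
endfacet
facet normal 0.451 -0.703 0.550
outer loop
vertex 1.717 -1.53 0.127
vertex 2.354 -0.956 0.338
vertex 1.633 -1.022 0.845
endloop
endfacet
facet normal -0.457 -0.878 -0.141
outer loop
vertex 1.23 -1.173 -0.518
vertex 1.717 -1.53 0.127
vertex 0.939 -1.156 0.316
endloop
endfacet
facet normal -0.578 0.053 -0.815
outer loop
vertex 1.567 -0.378 -0.705
vertex 1.23 -1.173 -0.518
vertex 0.846 -0.444 -0.198
endloop
endfacet
facet normal 0.255 0.803 -0.538
outer loop
vertex 2.261 -0.244 -0.176
vertex 1.567 -0.378 -0.705
vertex 1.483 0.13 0.013
endloop
endfacet
facet normal 0.204 0.153 -0.967
outer loop
vertex -2.189 3.988 -2.792
vertex -2.968 3.929 -2.966
vertex -2.651 4.641 -2.786
endloop
endfacet
facet normal 0.790 0.557 0.255
outer loop
vertex -2.189 3.988 -2.792
vertex -2.651 4.641 -2.786
vertex -2.614 3.671 -0.781
endloop
endfacet
facet normal 0.790 0.557 0.255
outer loop
vertex -2.614 3.671 -0.781
vertex -2.651 4.641 -2.786
vertex -3.076 4.324 -0.775
endloop
endfacet
facet normal -0.203 -0.153 0.967
outer loop
vertex -2.614 3.671 -0.781
vertex -3.076 4.324 -0.775
vertex -3.392 3.611 -0.954
endloop
endfacet
facet normal 0.204 0.153 -0.967
outer loop
vertex -2.651 4.641 -2.786
vertex -2.968 3.929 -2.966
vertex -3.43 4.582 -2.96
endloop
endfacet
facet normal -0.104 0.986 0.133
outer loop
vertex -2.651 4.641 -2.786
vertex -3.43 4.582 -2.96
vertex -3.076 4.324 -0.775
endloop
endfacet
facet normal -0.105 0.986 0.133
outer loop
vertex -3.076 4.324 -0.775
vertex -3.43 4.582 -2.96
vertex -3.854 4.265 -0.949
endloop
endfacet
facet normal -0.205 -0.152 0.967
outer loop
vertex -3.076 4.324 -0.775
vertex -3.854 4.265 -0.949
vertex -3.392 3.611 -0.954
endloop
endfacet
facet normal 0.203 0.153 -0.967
outer loop
vertex -3.43 4.582 -2.96
vertex -2.968 3.929 -2.966
vertex -3.746 3.869 -3.139
endloop
endfacet
facet normal -0.896 0.428 -0.121
outer loop
vertex -3.43 4.582 -2.96
vertex -3.746 3.869 -3.139
vertex -3.854 4.265 -0.949
endloop
endfacet
facet normal -0.895 0.429 -0.122
outer loop
vertex -3.854 4.265 -0.949
vertex -3.746 3.869 -3.139
vertex -4.171 3.552 -1.128
endloop
endfacet
facet normal -0.204 -0.152 0.967
outer loop
vertex -3.854 4.265 -0.949
vertex -4.171 3.552 -1.128
vertex -3.392 3.611 -0.954
endloop
endfacet
facet normal 0.203 0.153 -0.967
outer loop
vertex -3.746 3.869 -3.139
vertex -2.968 3.929 -2.966
vertex -3.284 3.216 -3.145
endloop
endfacet
facet normal -0.790 -0.557 -0.255
outer loop
vertex -3.746 3.869 -3.139
vertex -3.284 3.216 -3.145
vertex -4.171 3.552 -1.128
endloop
endfacet
facet normal -0.790 -0.557 -0.255
outer loop
vertex -4.171 3.552 -1.128
vertex -3.284 3.216 -3.145
vertex -3.709 2.899 -1.134
endloop
endfacet
facet normal -0.204 -0.153 0.967
outer loop
vertex -4.171 3.552 -1.128
vertex -3.709 2.899 -1.134
vertex -3.392 3.611 -0.954
endloop
endfacet
facet normal 0.205 0.152 -0.967
outer loop
vertex -3.284 3.216 -3.145
vertex -2.968 3.929 -2.966
vertex -2.506 3.275 -2.971
endloop
endfacet
facet normal 0.105 -0.986 -0.133
outer loop
vertex -3.284 3.216 -3.145
vertex -2.506 3.275 -2.971
vertex -3.709 2.899 -1.134
endloop
endfacet
facet normal 0.104 -0.986 -0.133
outer loop
vertex -3.709 2.899 -1.134
vertex -2.506 3.275 -2.971
vertex -2.93 2.958 -0.96
endloop
endfacet
facet normal -0.204 -0.153 0.967
outer loop
vertex -3.709 2.899 -1.134
vertex -2.93 2.958 -0.96
vertex -3.392 3.611 -0.954
endloop
endfacet
facet normal 0.204 0.152 -0.967
outer loop
vertex -2.506 3.275 -2.971
vertex -2.968 3.929 -2.966
vertex -2.189 3.988 -2.792
endloop
endfacet
facet normal 0.895 -0.429 0.121
outer loop
vertex -2.506 3.275 -2.971
vertex -2.189 3.988 -2.792
vertex -2.93 2.958 -0.96
endloop
endfacet
facet normal 0.896 -0.428 0.122
outer loop
vertex -2.93 2.958 -0.96
vertex -2.189 3.988 -2.792
vertex -2.614 3.671 -0.781
endloop
endfacet
facet normal -0.203 -0.153 0.967
outer loop
vertex -2.93 2.958 -0.96
vertex -2.614 3.671 -0.781
vertex -3.392 3.611 -0.954
endloop
endfacet

endsolid


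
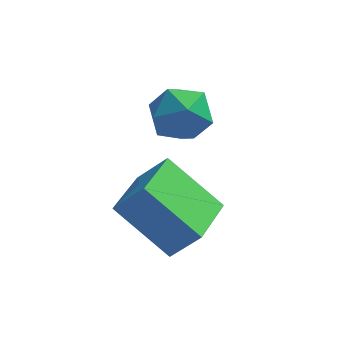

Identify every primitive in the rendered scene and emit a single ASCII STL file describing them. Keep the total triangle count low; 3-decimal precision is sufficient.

solid 
facet normal -0.648 0.005 -0.762
outer loop
vertex -1.754 -0.732 2.329
vertex -1.46 0.966 2.091
vertex -0.223 -1.18 1.025
endloop
endfacet
facet normal -0.169 -0.976 0.137
outer loop
vertex 0.58 -1.186 1.969
vertex -1.754 -0.732 2.329
vertex -0.223 -1.18 1.025
endloop
endfacet
facet normal -0.648 0.005 -0.761
outer loop
vertex -0.223 -1.18 1.025
vertex -1.46 0.966 2.091
vertex 0.07 0.519 0.786
endloop
endfacet
facet normal 0.743 -0.217 -0.633
outer loop
vertex 0.07 0.519 0.786
vertex 0.58 -1.186 1.969
vertex -0.223 -1.18 1.025
endloop
endfacet
facet normal -0.743 0.217 0.633
outer loop
vertex -1.754 -0.732 2.329
vertex -0.657 0.96 3.035
vertex -1.46 0.966 2.091
endloop
endfacet
facet normal -0.169 -0.976 0.136
outer loop
vertex -0.95 -0.739 3.274
vertex -1.754 -0.732 2.329
vertex 0.58 -1.186 1.969
endloop
endfacet
facet normal -0.743 0.217 0.633
outer loop
vertex -0.95 -0.739 3.274
vertex -0.657 0.96 3.035
vertex -1.754 -0.732 2.329
endloop
endfacet
facet normal 0.168 0.976 -0.137
outer loop
vertex -1.46 0.966 2.091
vertex -0.657 0.96 3.035
vertex 0.07 0.519 0.786
endloop
endfacet
facet normal 0.743 -0.217 -0.633
outer loop
vertex 0.874 0.512 1.731
vertex 0.58 -1.186 1.969
vertex 0.07 0.519 0.786
endloop
endfacet
facet normal 0.169 0.976 -0.137
outer loop
vertex 0.07 0.519 0.786
vertex -0.657 0.96 3.035
vertex 0.874 0.512 1.731
endloop
endfacet
facet normal 0.648 -0.005 0.762
outer loop
vertex 0.874 0.512 1.731
vertex -0.95 -0.739 3.274
vertex 0.58 -1.186 1.969
endloop
endfacet
facet normal 0.648 -0.005 0.762
outer loop
vertex -0.657 0.96 3.035
vertex -0.95 -0.739 3.274
vertex 0.874 0.512 1.731
endloop
endfacet
facet normal -0.648 0.573 0.502
outer loop
vertex -1.432 2.491 3.803
vertex -0.913 2.36 4.622
vertex -0.71 3.11 4.028
endloop
endfacet
facet normal -0.607 0.774 -0.182
outer loop
vertex -1.432 2.491 3.803
vertex -0.71 3.11 4.028
vertex -0.823 2.805 3.106
endloop
endfacet
facet normal -0.781 0.213 -0.587
outer loop
vertex -1.432 2.491 3.803
vertex -0.823 2.805 3.106
vertex -1.097 1.866 3.13
endloop
endfacet
facet normal -0.930 -0.334 -0.152
outer loop
vertex -1.432 2.491 3.803
vertex -1.097 1.866 3.13
vertex -1.152 1.592 4.067
endloop
endfacet
facet normal -0.847 -0.111 0.519
outer loop
vertex -1.432 2.491 3.803
vertex -1.152 1.592 4.067
vertex -0.913 2.36 4.622
endloop
endfacet
facet normal 0.072 0.944 -0.321
outer loop
vertex -0.823 2.805 3.106
vertex -0.71 3.11 4.028
vertex 0.072 2.868 3.493
endloop
endfacet
facet normal 0.006 0.620 0.785
outer loop
vertex -0.71 3.11 4.028
vertex -0.913 2.36 4.622
vertex 0.017 2.594 4.43
endloop
endfacet
facet normal -0.317 -0.489 0.813
outer loop
vertex -0.913 2.36 4.622
vertex -1.152 1.592 4.067
vertex -0.257 1.655 4.454
endloop
endfacet
facet normal -0.451 -0.849 -0.275
outer loop
vertex -1.152 1.592 4.067
vertex -1.097 1.866 3.13
vertex -0.37 1.35 3.532
endloop
endfacet
facet normal -0.211 0.037 -0.977
outer loop
vertex -1.097 1.866 3.13
vertex -0.823 2.805 3.106
vertex -0.167 2.1 2.938
endloop
endfacet
facet normal 0.930 0.334 0.152
outer loop
vertex 0.352 1.969 3.757
vertex 0.072 2.868 3.493
vertex 0.017 2.594 4.43
endloop
endfacet
facet normal 0.781 -0.213 0.587
outer loop
vertex 0.352 1.969 3.757
vertex 0.017 2.594 4.43
vertex -0.257 1.655 4.454
endloop
endfacet
facet normal 0.607 -0.774 0.182
outer loop
vertex 0.352 1.969 3.757
vertex -0.257 1.655 4.454
vertex -0.37 1.35 3.532
endloop
endfacet
facet normal 0.648 -0.573 -0.502
outer loop
vertex 0.352 1.969 3.757
vertex -0.37 1.35 3.532
vertex -0.167 2.1 2.938
endloop
endfacet
facet normal 0.847 0.111 -0.519
outer loop
vertex 0.352 1.969 3.757
vertex -0.167 2.1 2.938
vertex 0.072 2.868 3.493
endloop
endfacet
facet normal 0.451 0.849 0.275
outer loop
vertex 0.017 2.594 4.43
vertex 0.072 2.868 3.493
vertex -0.71 3.11 4.028
endloop
endfacet
facet normal 0.211 -0.037 0.977
outer loop
vertex -0.257 1.655 4.454
vertex 0.017 2.594 4.43
vertex -0.913 2.36 4.622
endloop
endfacet
facet normal -0.072 -0.944 0.321
outer loop
vertex -0.37 1.35 3.532
vertex -0.257 1.655 4.454
vertex -1.152 1.592 4.067
endloop
endfacet
facet normal -0.006 -0.620 -0.785
outer loop
vertex -0.167 2.1 2.938
vertex -0.37 1.35 3.532
vertex -1.097 1.866 3.13
endloop
endfacet
facet normal 0.317 0.489 -0.813
outer loop
vertex 0.072 2.868 3.493
vertex -0.167 2.1 2.938
vertex -0.823 2.805 3.106
endloop
endfacet

endsolid


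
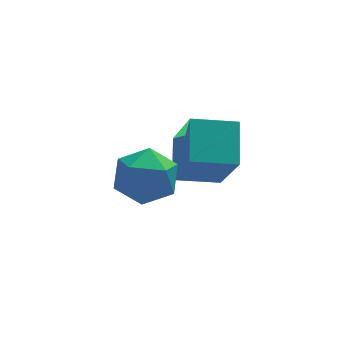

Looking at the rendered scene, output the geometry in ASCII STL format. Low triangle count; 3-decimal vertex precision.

solid 
facet normal -0.983 0.054 0.174
outer loop
vertex -2.03 1.206 1.261
vertex -1.849 2.221 1.968
vertex -2.251 2.363 -0.343
endloop
endfacet
facet normal -0.145 -0.812 -0.566
outer loop
vertex -1.091 2.299 -0.548
vertex -2.03 1.206 1.261
vertex -2.251 2.363 -0.343
endloop
endfacet
facet normal -0.983 0.054 0.174
outer loop
vertex -2.251 2.363 -0.343
vertex -1.849 2.221 1.968
vertex -2.07 3.378 0.364
endloop
endfacet
facet normal -0.110 0.581 -0.806
outer loop
vertex -2.07 3.378 0.364
vertex -1.091 2.299 -0.548
vertex -2.251 2.363 -0.343
endloop
endfacet
facet normal 0.110 -0.581 0.806
outer loop
vertex -2.03 1.206 1.261
vertex -0.689 2.157 1.763
vertex -1.849 2.221 1.968
endloop
endfacet
facet normal -0.145 -0.812 -0.566
outer loop
vertex -0.87 1.142 1.056
vertex -2.03 1.206 1.261
vertex -1.091 2.299 -0.548
endloop
endfacet
facet normal 0.110 -0.581 0.806
outer loop
vertex -0.87 1.142 1.056
vertex -0.689 2.157 1.763
vertex -2.03 1.206 1.261
endloop
endfacet
facet normal 0.145 0.812 0.566
outer loop
vertex -1.849 2.221 1.968
vertex -0.689 2.157 1.763
vertex -2.07 3.378 0.364
endloop
endfacet
facet normal -0.110 0.581 -0.806
outer loop
vertex -0.91 3.314 0.159
vertex -1.091 2.299 -0.548
vertex -2.07 3.378 0.364
endloop
endfacet
facet normal 0.145 0.812 0.566
outer loop
vertex -2.07 3.378 0.364
vertex -0.689 2.157 1.763
vertex -0.91 3.314 0.159
endloop
endfacet
facet normal 0.983 -0.054 -0.174
outer loop
vertex -0.91 3.314 0.159
vertex -0.87 1.142 1.056
vertex -1.091 2.299 -0.548
endloop
endfacet
facet normal 0.983 -0.054 -0.174
outer loop
vertex -0.689 2.157 1.763
vertex -0.87 1.142 1.056
vertex -0.91 3.314 0.159
endloop
endfacet
facet normal -0.413 0.904 -0.110
outer loop
vertex -3.555 0.735 1.131
vertex -3.73 0.754 1.942
vertex -3.005 1.052 1.667
endloop
endfacet
facet normal 0.109 0.803 -0.586
outer loop
vertex -3.555 0.735 1.131
vertex -3.005 1.052 1.667
vertex -2.746 0.564 1.047
endloop
endfacet
facet normal -0.054 0.224 -0.973
outer loop
vertex -3.555 0.735 1.131
vertex -2.746 0.564 1.047
vertex -3.31 -0.036 0.94
endloop
endfacet
facet normal -0.676 -0.032 -0.736
outer loop
vertex -3.555 0.735 1.131
vertex -3.31 -0.036 0.94
vertex -3.918 0.082 1.493
endloop
endfacet
facet normal -0.899 0.387 -0.203
outer loop
vertex -3.555 0.735 1.131
vertex -3.918 0.082 1.493
vertex -3.73 0.754 1.942
endloop
endfacet
facet normal 0.710 0.666 -0.227
outer loop
vertex -2.746 0.564 1.047
vertex -3.005 1.052 1.667
vertex -2.422 0.478 1.807
endloop
endfacet
facet normal -0.136 0.830 0.541
outer loop
vertex -3.005 1.052 1.667
vertex -3.73 0.754 1.942
vertex -3.03 0.596 2.36
endloop
endfacet
facet normal -0.920 -0.004 0.392
outer loop
vertex -3.73 0.754 1.942
vertex -3.918 0.082 1.493
vertex -3.594 -0.004 2.253
endloop
endfacet
facet normal -0.560 -0.683 -0.470
outer loop
vertex -3.918 0.082 1.493
vertex -3.31 -0.036 0.94
vertex -3.335 -0.492 1.633
endloop
endfacet
facet normal 0.448 -0.269 -0.852
outer loop
vertex -3.31 -0.036 0.94
vertex -2.746 0.564 1.047
vertex -2.61 -0.194 1.358
endloop
endfacet
facet normal 0.676 0.032 0.736
outer loop
vertex -2.785 -0.175 2.169
vertex -2.422 0.478 1.807
vertex -3.03 0.596 2.36
endloop
endfacet
facet normal 0.054 -0.224 0.973
outer loop
vertex -2.785 -0.175 2.169
vertex -3.03 0.596 2.36
vertex -3.594 -0.004 2.253
endloop
endfacet
facet normal -0.109 -0.803 0.586
outer loop
vertex -2.785 -0.175 2.169
vertex -3.594 -0.004 2.253
vertex -3.335 -0.492 1.633
endloop
endfacet
facet normal 0.413 -0.904 0.110
outer loop
vertex -2.785 -0.175 2.169
vertex -3.335 -0.492 1.633
vertex -2.61 -0.194 1.358
endloop
endfacet
facet normal 0.899 -0.387 0.203
outer loop
vertex -2.785 -0.175 2.169
vertex -2.61 -0.194 1.358
vertex -2.422 0.478 1.807
endloop
endfacet
facet normal 0.560 0.683 0.470
outer loop
vertex -3.03 0.596 2.36
vertex -2.422 0.478 1.807
vertex -3.005 1.052 1.667
endloop
endfacet
facet normal -0.448 0.269 0.852
outer loop
vertex -3.594 -0.004 2.253
vertex -3.03 0.596 2.36
vertex -3.73 0.754 1.942
endloop
endfacet
facet normal -0.710 -0.666 0.227
outer loop
vertex -3.335 -0.492 1.633
vertex -3.594 -0.004 2.253
vertex -3.918 0.082 1.493
endloop
endfacet
facet normal 0.136 -0.830 -0.541
outer loop
vertex -2.61 -0.194 1.358
vertex -3.335 -0.492 1.633
vertex -3.31 -0.036 0.94
endloop
endfacet
facet normal 0.920 0.004 -0.392
outer loop
vertex -2.422 0.478 1.807
vertex -2.61 -0.194 1.358
vertex -2.746 0.564 1.047
endloop
endfacet

endsolid


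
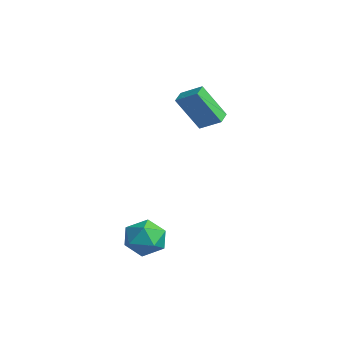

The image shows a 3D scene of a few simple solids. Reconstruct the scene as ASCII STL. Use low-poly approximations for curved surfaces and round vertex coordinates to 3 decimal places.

solid 
facet normal 0.267 0.962 -0.050
outer loop
vertex 3.335 -1.468 -2.887
vertex 2.45 -1.194 -2.347
vertex 3.355 -1.418 -1.816
endloop
endfacet
facet normal 0.842 0.538 -0.041
outer loop
vertex 3.335 -1.468 -2.887
vertex 3.355 -1.418 -1.816
vertex 3.846 -2.225 -2.325
endloop
endfacet
facet normal 0.797 0.095 -0.597
outer loop
vertex 3.335 -1.468 -2.887
vertex 3.846 -2.225 -2.325
vertex 3.246 -2.498 -3.17
endloop
endfacet
facet normal 0.195 0.244 -0.950
outer loop
vertex 3.335 -1.468 -2.887
vertex 3.246 -2.498 -3.17
vertex 2.383 -1.861 -3.183
endloop
endfacet
facet normal -0.132 0.780 -0.612
outer loop
vertex 3.335 -1.468 -2.887
vertex 2.383 -1.861 -3.183
vertex 2.45 -1.194 -2.347
endloop
endfacet
facet normal 0.818 0.147 0.556
outer loop
vertex 3.846 -2.225 -2.325
vertex 3.355 -1.418 -1.816
vertex 3.277 -2.419 -1.437
endloop
endfacet
facet normal -0.112 0.833 0.542
outer loop
vertex 3.355 -1.418 -1.816
vertex 2.45 -1.194 -2.347
vertex 2.414 -1.782 -1.45
endloop
endfacet
facet normal -0.758 0.538 -0.368
outer loop
vertex 2.45 -1.194 -2.347
vertex 2.383 -1.861 -3.183
vertex 1.814 -2.055 -2.295
endloop
endfacet
facet normal -0.229 -0.329 -0.916
outer loop
vertex 2.383 -1.861 -3.183
vertex 3.246 -2.498 -3.17
vertex 2.305 -2.862 -2.804
endloop
endfacet
facet normal 0.745 -0.571 -0.345
outer loop
vertex 3.246 -2.498 -3.17
vertex 3.846 -2.225 -2.325
vertex 3.21 -3.086 -2.273
endloop
endfacet
facet normal -0.195 -0.244 0.950
outer loop
vertex 2.325 -2.812 -1.733
vertex 3.277 -2.419 -1.437
vertex 2.414 -1.782 -1.45
endloop
endfacet
facet normal -0.797 -0.095 0.597
outer loop
vertex 2.325 -2.812 -1.733
vertex 2.414 -1.782 -1.45
vertex 1.814 -2.055 -2.295
endloop
endfacet
facet normal -0.842 -0.538 0.041
outer loop
vertex 2.325 -2.812 -1.733
vertex 1.814 -2.055 -2.295
vertex 2.305 -2.862 -2.804
endloop
endfacet
facet normal -0.267 -0.962 0.050
outer loop
vertex 2.325 -2.812 -1.733
vertex 2.305 -2.862 -2.804
vertex 3.21 -3.086 -2.273
endloop
endfacet
facet normal 0.132 -0.780 0.612
outer loop
vertex 2.325 -2.812 -1.733
vertex 3.21 -3.086 -2.273
vertex 3.277 -2.419 -1.437
endloop
endfacet
facet normal 0.229 0.329 0.916
outer loop
vertex 2.414 -1.782 -1.45
vertex 3.277 -2.419 -1.437
vertex 3.355 -1.418 -1.816
endloop
endfacet
facet normal -0.745 0.571 0.345
outer loop
vertex 1.814 -2.055 -2.295
vertex 2.414 -1.782 -1.45
vertex 2.45 -1.194 -2.347
endloop
endfacet
facet normal -0.818 -0.147 -0.556
outer loop
vertex 2.305 -2.862 -2.804
vertex 1.814 -2.055 -2.295
vertex 2.383 -1.861 -3.183
endloop
endfacet
facet normal 0.112 -0.833 -0.542
outer loop
vertex 3.21 -3.086 -2.273
vertex 2.305 -2.862 -2.804
vertex 3.246 -2.498 -3.17
endloop
endfacet
facet normal 0.758 -0.538 0.368
outer loop
vertex 3.277 -2.419 -1.437
vertex 3.21 -3.086 -2.273
vertex 3.846 -2.225 -2.325
endloop
endfacet
facet normal -0.704 -0.524 -0.480
outer loop
vertex -2.416 2.114 3.369
vertex -2.983 2.705 3.555
vertex -1.944 3.135 1.561
endloop
endfacet
facet normal 0.675 -0.704 -0.221
outer loop
vertex -1.057 3.795 2.165
vertex -2.416 2.114 3.369
vertex -1.944 3.135 1.561
endloop
endfacet
facet normal -0.704 -0.524 -0.480
outer loop
vertex -1.944 3.135 1.561
vertex -2.983 2.705 3.555
vertex -2.511 3.726 1.747
endloop
endfacet
facet normal 0.221 0.480 -0.849
outer loop
vertex -2.511 3.726 1.747
vertex -1.057 3.795 2.165
vertex -1.944 3.135 1.561
endloop
endfacet
facet normal -0.221 -0.480 0.849
outer loop
vertex -2.416 2.114 3.369
vertex -2.096 3.365 4.159
vertex -2.983 2.705 3.555
endloop
endfacet
facet normal 0.675 -0.704 -0.221
outer loop
vertex -1.529 2.774 3.973
vertex -2.416 2.114 3.369
vertex -1.057 3.795 2.165
endloop
endfacet
facet normal -0.221 -0.480 0.849
outer loop
vertex -1.529 2.774 3.973
vertex -2.096 3.365 4.159
vertex -2.416 2.114 3.369
endloop
endfacet
facet normal -0.675 0.704 0.221
outer loop
vertex -2.983 2.705 3.555
vertex -2.096 3.365 4.159
vertex -2.511 3.726 1.747
endloop
endfacet
facet normal 0.221 0.480 -0.849
outer loop
vertex -1.624 4.386 2.351
vertex -1.057 3.795 2.165
vertex -2.511 3.726 1.747
endloop
endfacet
facet normal -0.675 0.704 0.221
outer loop
vertex -2.511 3.726 1.747
vertex -2.096 3.365 4.159
vertex -1.624 4.386 2.351
endloop
endfacet
facet normal 0.704 0.524 0.480
outer loop
vertex -1.624 4.386 2.351
vertex -1.529 2.774 3.973
vertex -1.057 3.795 2.165
endloop
endfacet
facet normal 0.704 0.524 0.480
outer loop
vertex -2.096 3.365 4.159
vertex -1.529 2.774 3.973
vertex -1.624 4.386 2.351
endloop
endfacet

endsolid


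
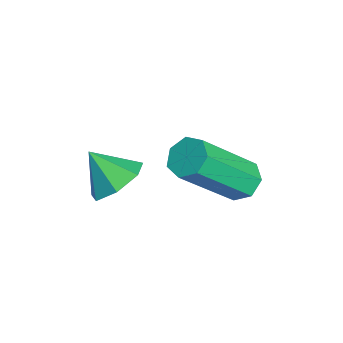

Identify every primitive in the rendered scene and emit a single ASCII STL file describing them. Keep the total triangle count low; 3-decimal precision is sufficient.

solid 
facet normal -0.227 0.608 -0.761
outer loop
vertex -2.037 1.676 0.885
vertex -2.416 1.902 1.179
vertex -1.906 2.039 1.136
endloop
endfacet
facet normal 0.931 -0.093 -0.352
outer loop
vertex -2.037 1.676 0.885
vertex -1.906 2.039 1.136
vertex -1.564 0.412 2.468
endloop
endfacet
facet normal 0.931 -0.093 -0.353
outer loop
vertex -1.564 0.412 2.468
vertex -1.906 2.039 1.136
vertex -1.433 0.775 2.718
endloop
endfacet
facet normal 0.227 -0.607 0.762
outer loop
vertex -1.564 0.412 2.468
vertex -1.433 0.775 2.718
vertex -1.944 0.638 2.761
endloop
endfacet
facet normal -0.227 0.607 -0.761
outer loop
vertex -1.906 2.039 1.136
vertex -2.416 1.902 1.179
vertex -2.159 2.299 1.419
endloop
endfacet
facet normal 0.804 0.558 0.206
outer loop
vertex -1.906 2.039 1.136
vertex -2.159 2.299 1.419
vertex -1.433 0.775 2.718
endloop
endfacet
facet normal 0.803 0.559 0.207
outer loop
vertex -1.433 0.775 2.718
vertex -2.159 2.299 1.419
vertex -1.687 1.035 3.001
endloop
endfacet
facet normal 0.227 -0.607 0.761
outer loop
vertex -1.433 0.775 2.718
vertex -1.687 1.035 3.001
vertex -1.944 0.638 2.761
endloop
endfacet
facet normal -0.227 0.607 -0.762
outer loop
vertex -2.159 2.299 1.419
vertex -2.416 1.902 1.179
vertex -2.606 2.26 1.521
endloop
endfacet
facet normal 0.070 0.789 0.610
outer loop
vertex -2.159 2.299 1.419
vertex -2.606 2.26 1.521
vertex -1.687 1.035 3.001
endloop
endfacet
facet normal 0.070 0.789 0.610
outer loop
vertex -1.687 1.035 3.001
vertex -2.606 2.26 1.521
vertex -2.133 0.995 3.104
endloop
endfacet
facet normal 0.230 -0.608 0.760
outer loop
vertex -1.687 1.035 3.001
vertex -2.133 0.995 3.104
vertex -1.944 0.638 2.761
endloop
endfacet
facet normal -0.226 0.607 -0.762
outer loop
vertex -2.606 2.26 1.521
vertex -2.416 1.902 1.179
vertex -2.91 1.951 1.365
endloop
endfacet
facet normal -0.716 0.425 0.554
outer loop
vertex -2.606 2.26 1.521
vertex -2.91 1.951 1.365
vertex -2.133 0.995 3.104
endloop
endfacet
facet normal -0.716 0.426 0.554
outer loop
vertex -2.133 0.995 3.104
vertex -2.91 1.951 1.365
vertex -2.437 0.687 2.948
endloop
endfacet
facet normal 0.228 -0.609 0.760
outer loop
vertex -2.133 0.995 3.104
vertex -2.437 0.687 2.948
vertex -1.944 0.638 2.761
endloop
endfacet
facet normal -0.226 0.608 -0.761
outer loop
vertex -2.91 1.951 1.365
vertex -2.416 1.902 1.179
vertex -2.842 1.606 1.069
endloop
endfacet
facet normal -0.962 -0.259 0.081
outer loop
vertex -2.91 1.951 1.365
vertex -2.842 1.606 1.069
vertex -2.437 0.687 2.948
endloop
endfacet
facet normal -0.962 -0.259 0.081
outer loop
vertex -2.437 0.687 2.948
vertex -2.842 1.606 1.069
vertex -2.369 0.342 2.652
endloop
endfacet
facet normal 0.228 -0.608 0.761
outer loop
vertex -2.437 0.687 2.948
vertex -2.369 0.342 2.652
vertex -1.944 0.638 2.761
endloop
endfacet
facet normal -0.226 0.608 -0.761
outer loop
vertex -2.842 1.606 1.069
vertex -2.416 1.902 1.179
vertex -2.454 1.484 0.856
endloop
endfacet
facet normal -0.484 -0.749 -0.453
outer loop
vertex -2.842 1.606 1.069
vertex -2.454 1.484 0.856
vertex -2.369 0.342 2.652
endloop
endfacet
facet normal -0.486 -0.748 -0.452
outer loop
vertex -2.369 0.342 2.652
vertex -2.454 1.484 0.856
vertex -1.981 0.219 2.438
endloop
endfacet
facet normal 0.228 -0.607 0.761
outer loop
vertex -2.369 0.342 2.652
vertex -1.981 0.219 2.438
vertex -1.944 0.638 2.761
endloop
endfacet
facet normal -0.227 0.608 -0.760
outer loop
vertex -2.454 1.484 0.856
vertex -2.416 1.902 1.179
vertex -2.037 1.676 0.885
endloop
endfacet
facet normal 0.356 -0.675 -0.646
outer loop
vertex -2.454 1.484 0.856
vertex -2.037 1.676 0.885
vertex -1.981 0.219 2.438
endloop
endfacet
facet normal 0.359 -0.674 -0.646
outer loop
vertex -1.981 0.219 2.438
vertex -2.037 1.676 0.885
vertex -1.564 0.412 2.468
endloop
endfacet
facet normal 0.226 -0.607 0.762
outer loop
vertex -1.981 0.219 2.438
vertex -1.564 0.412 2.468
vertex -1.944 0.638 2.761
endloop
endfacet
facet normal 0.431 0.553 -0.713
outer loop
vertex -2.779 -0.303 1.318
vertex -3.08 -0.728 0.806
vertex -3.35 -0.123 1.112
endloop
endfacet
facet normal -0.214 0.359 0.908
outer loop
vertex -2.779 -0.303 1.318
vertex -3.35 -0.123 1.112
vertex -3.52 -1.292 1.534
endloop
endfacet
facet normal 0.431 0.553 -0.713
outer loop
vertex -3.35 -0.123 1.112
vertex -3.08 -0.728 0.806
vertex -3.718 -0.399 0.676
endloop
endfacet
facet normal -0.814 0.298 0.498
outer loop
vertex -3.35 -0.123 1.112
vertex -3.718 -0.399 0.676
vertex -3.52 -1.292 1.534
endloop
endfacet
facet normal 0.431 0.553 -0.713
outer loop
vertex -3.718 -0.399 0.676
vertex -3.08 -0.728 0.806
vertex -3.605 -0.923 0.338
endloop
endfacet
facet normal -0.977 -0.213 0.004
outer loop
vertex -3.718 -0.399 0.676
vertex -3.605 -0.923 0.338
vertex -3.52 -1.292 1.534
endloop
endfacet
facet normal 0.431 0.552 -0.714
outer loop
vertex -3.605 -0.923 0.338
vertex -3.08 -0.728 0.806
vertex -3.097 -1.3 0.353
endloop
endfacet
facet normal -0.580 -0.789 -0.202
outer loop
vertex -3.605 -0.923 0.338
vertex -3.097 -1.3 0.353
vertex -3.52 -1.292 1.534
endloop
endfacet
facet normal 0.431 0.552 -0.713
outer loop
vertex -3.097 -1.3 0.353
vertex -3.08 -0.728 0.806
vertex -2.576 -1.247 0.709
endloop
endfacet
facet normal 0.078 -0.996 0.035
outer loop
vertex -3.097 -1.3 0.353
vertex -2.576 -1.247 0.709
vertex -3.52 -1.292 1.534
endloop
endfacet
facet normal 0.431 0.552 -0.714
outer loop
vertex -2.576 -1.247 0.709
vertex -3.08 -0.728 0.806
vertex -2.434 -0.803 1.138
endloop
endfacet
facet normal 0.501 -0.679 0.537
outer loop
vertex -2.576 -1.247 0.709
vertex -2.434 -0.803 1.138
vertex -3.52 -1.292 1.534
endloop
endfacet
facet normal 0.431 0.554 -0.713
outer loop
vertex -2.434 -0.803 1.138
vertex -3.08 -0.728 0.806
vertex -2.779 -0.303 1.318
endloop
endfacet
facet normal 0.372 -0.077 0.925
outer loop
vertex -2.434 -0.803 1.138
vertex -2.779 -0.303 1.318
vertex -3.52 -1.292 1.534
endloop
endfacet

endsolid


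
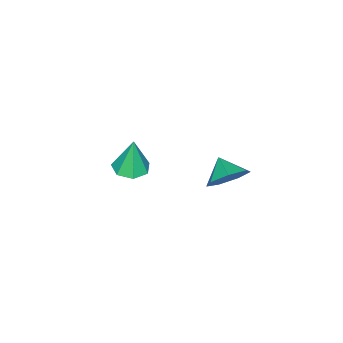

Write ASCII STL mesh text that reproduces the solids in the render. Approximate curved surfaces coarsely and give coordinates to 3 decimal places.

solid 
facet normal 0.403 0.742 -0.536
outer loop
vertex -0.953 1.975 2.595
vertex -1.452 1.649 1.768
vertex -1.757 2.322 2.47
endloop
endfacet
facet normal -0.173 -0.047 0.984
outer loop
vertex -0.953 1.975 2.595
vertex -1.757 2.322 2.47
vertex -1.908 0.811 2.372
endloop
endfacet
facet normal 0.404 0.742 -0.535
outer loop
vertex -1.757 2.322 2.47
vertex -1.452 1.649 1.768
vertex -2.331 2.163 1.816
endloop
endfacet
facet normal -0.755 0.033 0.655
outer loop
vertex -1.757 2.322 2.47
vertex -2.331 2.163 1.816
vertex -1.908 0.811 2.372
endloop
endfacet
facet normal 0.405 0.742 -0.535
outer loop
vertex -2.331 2.163 1.816
vertex -1.452 1.649 1.768
vertex -2.243 1.617 1.125
endloop
endfacet
facet normal -0.960 -0.265 0.087
outer loop
vertex -2.331 2.163 1.816
vertex -2.243 1.617 1.125
vertex -1.908 0.811 2.372
endloop
endfacet
facet normal 0.405 0.742 -0.535
outer loop
vertex -2.243 1.617 1.125
vertex -1.452 1.649 1.768
vertex -1.559 1.095 0.918
endloop
endfacet
facet normal -0.635 -0.716 -0.292
outer loop
vertex -2.243 1.617 1.125
vertex -1.559 1.095 0.918
vertex -1.908 0.811 2.372
endloop
endfacet
facet normal 0.404 0.742 -0.535
outer loop
vertex -1.559 1.095 0.918
vertex -1.452 1.649 1.768
vertex -0.794 0.99 1.351
endloop
endfacet
facet normal -0.023 -0.980 -0.197
outer loop
vertex -1.559 1.095 0.918
vertex -0.794 0.99 1.351
vertex -1.908 0.811 2.372
endloop
endfacet
facet normal 0.403 0.742 -0.536
outer loop
vertex -0.794 0.99 1.351
vertex -1.452 1.649 1.768
vertex -0.524 1.382 2.097
endloop
endfacet
facet normal 0.414 -0.859 0.301
outer loop
vertex -0.794 0.99 1.351
vertex -0.524 1.382 2.097
vertex -1.908 0.811 2.372
endloop
endfacet
facet normal 0.403 0.742 -0.536
outer loop
vertex -0.524 1.382 2.097
vertex -1.452 1.649 1.768
vertex -0.953 1.975 2.595
endloop
endfacet
facet normal 0.347 -0.443 0.827
outer loop
vertex -0.524 1.382 2.097
vertex -0.953 1.975 2.595
vertex -1.908 0.811 2.372
endloop
endfacet
facet normal 0.040 -0.070 -0.997
outer loop
vertex -1.534 -3.429 -1.37
vertex -2.162 -4.045 -1.352
vertex -2.252 -3.172 -1.417
endloop
endfacet
facet normal 0.296 0.891 0.345
outer loop
vertex -1.534 -3.429 -1.37
vertex -2.252 -3.172 -1.417
vertex -2.238 -3.915 0.492
endloop
endfacet
facet normal 0.042 -0.070 -0.997
outer loop
vertex -2.252 -3.172 -1.417
vertex -2.162 -4.045 -1.352
vertex -2.902 -3.573 -1.416
endloop
endfacet
facet normal -0.497 0.807 0.318
outer loop
vertex -2.252 -3.172 -1.417
vertex -2.902 -3.573 -1.416
vertex -2.238 -3.915 0.492
endloop
endfacet
facet normal 0.041 -0.071 -0.997
outer loop
vertex -2.902 -3.573 -1.416
vertex -2.162 -4.045 -1.352
vertex -2.995 -4.329 -1.366
endloop
endfacet
facet normal -0.928 0.137 0.347
outer loop
vertex -2.902 -3.573 -1.416
vertex -2.995 -4.329 -1.366
vertex -2.238 -3.915 0.492
endloop
endfacet
facet normal 0.041 -0.070 -0.997
outer loop
vertex -2.995 -4.329 -1.366
vertex -2.162 -4.045 -1.352
vertex -2.461 -4.871 -1.306
endloop
endfacet
facet normal -0.672 -0.616 0.411
outer loop
vertex -2.995 -4.329 -1.366
vertex -2.461 -4.871 -1.306
vertex -2.238 -3.915 0.492
endloop
endfacet
facet normal 0.041 -0.071 -0.997
outer loop
vertex -2.461 -4.871 -1.306
vertex -2.162 -4.045 -1.352
vertex -1.702 -4.792 -1.28
endloop
endfacet
facet normal 0.076 -0.884 0.461
outer loop
vertex -2.461 -4.871 -1.306
vertex -1.702 -4.792 -1.28
vertex -2.238 -3.915 0.492
endloop
endfacet
facet normal 0.041 -0.071 -0.997
outer loop
vertex -1.702 -4.792 -1.28
vertex -2.162 -4.045 -1.352
vertex -1.289 -4.15 -1.309
endloop
endfacet
facet normal 0.756 -0.466 0.459
outer loop
vertex -1.702 -4.792 -1.28
vertex -1.289 -4.15 -1.309
vertex -2.238 -3.915 0.492
endloop
endfacet
facet normal 0.041 -0.071 -0.997
outer loop
vertex -1.289 -4.15 -1.309
vertex -2.162 -4.045 -1.352
vertex -1.534 -3.429 -1.37
endloop
endfacet
facet normal 0.854 0.325 0.407
outer loop
vertex -1.289 -4.15 -1.309
vertex -1.534 -3.429 -1.37
vertex -2.238 -3.915 0.492
endloop
endfacet

endsolid


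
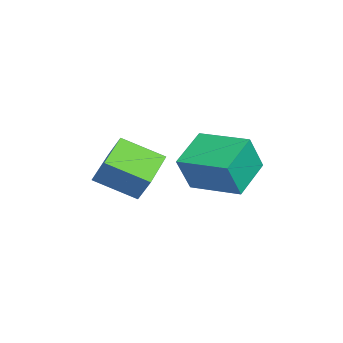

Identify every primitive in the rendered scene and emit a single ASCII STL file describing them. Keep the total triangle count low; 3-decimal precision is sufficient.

solid 
facet normal -0.621 -0.780 -0.073
outer loop
vertex 1.441 -0.348 4.243
vertex 0.074 0.661 5.095
vertex 0.891 0.238 2.666
endloop
endfacet
facet normal 0.719 -0.531 -0.448
outer loop
vertex 2.246 1.939 2.825
vertex 1.441 -0.348 4.243
vertex 0.891 0.238 2.666
endloop
endfacet
facet normal -0.621 -0.780 -0.073
outer loop
vertex 0.891 0.238 2.666
vertex 0.074 0.661 5.095
vertex -0.476 1.247 3.518
endloop
endfacet
facet normal -0.311 0.331 -0.891
outer loop
vertex -0.476 1.247 3.518
vertex 2.246 1.939 2.825
vertex 0.891 0.238 2.666
endloop
endfacet
facet normal 0.311 -0.331 0.891
outer loop
vertex 1.441 -0.348 4.243
vertex 1.429 2.362 5.254
vertex 0.074 0.661 5.095
endloop
endfacet
facet normal 0.719 -0.531 -0.448
outer loop
vertex 2.796 1.353 4.402
vertex 1.441 -0.348 4.243
vertex 2.246 1.939 2.825
endloop
endfacet
facet normal 0.311 -0.331 0.891
outer loop
vertex 2.796 1.353 4.402
vertex 1.429 2.362 5.254
vertex 1.441 -0.348 4.243
endloop
endfacet
facet normal -0.719 0.531 0.448
outer loop
vertex 0.074 0.661 5.095
vertex 1.429 2.362 5.254
vertex -0.476 1.247 3.518
endloop
endfacet
facet normal -0.311 0.331 -0.891
outer loop
vertex 0.879 2.948 3.677
vertex 2.246 1.939 2.825
vertex -0.476 1.247 3.518
endloop
endfacet
facet normal -0.719 0.531 0.448
outer loop
vertex -0.476 1.247 3.518
vertex 1.429 2.362 5.254
vertex 0.879 2.948 3.677
endloop
endfacet
facet normal 0.621 0.780 0.073
outer loop
vertex 0.879 2.948 3.677
vertex 2.796 1.353 4.402
vertex 2.246 1.939 2.825
endloop
endfacet
facet normal 0.621 0.780 0.073
outer loop
vertex 1.429 2.362 5.254
vertex 2.796 1.353 4.402
vertex 0.879 2.948 3.677
endloop
endfacet
facet normal -0.413 -0.337 -0.846
outer loop
vertex -1.715 -3.264 2.049
vertex -3.507 -2.497 2.617
vertex -1.262 -1.531 1.138
endloop
endfacet
facet normal 0.882 -0.378 -0.280
outer loop
vertex -0.713 -1.083 2.263
vertex -1.715 -3.264 2.049
vertex -1.262 -1.531 1.138
endloop
endfacet
facet normal -0.413 -0.337 -0.846
outer loop
vertex -1.262 -1.531 1.138
vertex -3.507 -2.497 2.617
vertex -3.054 -0.764 1.706
endloop
endfacet
facet normal 0.225 0.862 -0.453
outer loop
vertex -3.054 -0.764 1.706
vertex -0.713 -1.083 2.263
vertex -1.262 -1.531 1.138
endloop
endfacet
facet normal -0.225 -0.862 0.453
outer loop
vertex -1.715 -3.264 2.049
vertex -2.958 -2.049 3.742
vertex -3.507 -2.497 2.617
endloop
endfacet
facet normal 0.882 -0.378 -0.280
outer loop
vertex -1.166 -2.816 3.174
vertex -1.715 -3.264 2.049
vertex -0.713 -1.083 2.263
endloop
endfacet
facet normal -0.225 -0.862 0.453
outer loop
vertex -1.166 -2.816 3.174
vertex -2.958 -2.049 3.742
vertex -1.715 -3.264 2.049
endloop
endfacet
facet normal -0.882 0.378 0.280
outer loop
vertex -3.507 -2.497 2.617
vertex -2.958 -2.049 3.742
vertex -3.054 -0.764 1.706
endloop
endfacet
facet normal 0.225 0.862 -0.453
outer loop
vertex -2.505 -0.316 2.831
vertex -0.713 -1.083 2.263
vertex -3.054 -0.764 1.706
endloop
endfacet
facet normal -0.882 0.378 0.280
outer loop
vertex -3.054 -0.764 1.706
vertex -2.958 -2.049 3.742
vertex -2.505 -0.316 2.831
endloop
endfacet
facet normal 0.413 0.337 0.846
outer loop
vertex -2.505 -0.316 2.831
vertex -1.166 -2.816 3.174
vertex -0.713 -1.083 2.263
endloop
endfacet
facet normal 0.413 0.337 0.846
outer loop
vertex -2.958 -2.049 3.742
vertex -1.166 -2.816 3.174
vertex -2.505 -0.316 2.831
endloop
endfacet

endsolid


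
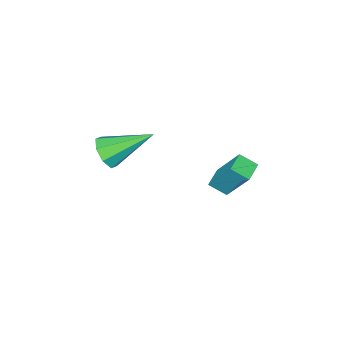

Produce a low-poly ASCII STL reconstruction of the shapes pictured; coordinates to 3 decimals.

solid 
facet normal -0.875 -0.430 0.222
outer loop
vertex -3.587 1.809 -3.208
vertex -3.709 2.977 -1.431
vertex -4.01 2.441 -3.652
endloop
endfacet
facet normal 0.058 -0.548 -0.835
outer loop
vertex -3.231 2.823 -3.849
vertex -3.587 1.809 -3.208
vertex -4.01 2.441 -3.652
endloop
endfacet
facet normal -0.875 -0.430 0.222
outer loop
vertex -4.01 2.441 -3.652
vertex -3.709 2.977 -1.431
vertex -4.132 3.609 -1.875
endloop
endfacet
facet normal -0.480 0.718 -0.505
outer loop
vertex -4.132 3.609 -1.875
vertex -3.231 2.823 -3.849
vertex -4.01 2.441 -3.652
endloop
endfacet
facet normal 0.480 -0.718 0.505
outer loop
vertex -3.587 1.809 -3.208
vertex -2.93 3.359 -1.628
vertex -3.709 2.977 -1.431
endloop
endfacet
facet normal 0.058 -0.548 -0.835
outer loop
vertex -2.808 2.191 -3.405
vertex -3.587 1.809 -3.208
vertex -3.231 2.823 -3.849
endloop
endfacet
facet normal 0.480 -0.718 0.505
outer loop
vertex -2.808 2.191 -3.405
vertex -2.93 3.359 -1.628
vertex -3.587 1.809 -3.208
endloop
endfacet
facet normal -0.058 0.548 0.835
outer loop
vertex -3.709 2.977 -1.431
vertex -2.93 3.359 -1.628
vertex -4.132 3.609 -1.875
endloop
endfacet
facet normal -0.480 0.718 -0.505
outer loop
vertex -3.353 3.991 -2.072
vertex -3.231 2.823 -3.849
vertex -4.132 3.609 -1.875
endloop
endfacet
facet normal -0.058 0.548 0.835
outer loop
vertex -4.132 3.609 -1.875
vertex -2.93 3.359 -1.628
vertex -3.353 3.991 -2.072
endloop
endfacet
facet normal 0.875 0.430 -0.222
outer loop
vertex -3.353 3.991 -2.072
vertex -2.808 2.191 -3.405
vertex -3.231 2.823 -3.849
endloop
endfacet
facet normal 0.875 0.430 -0.222
outer loop
vertex -2.93 3.359 -1.628
vertex -2.808 2.191 -3.405
vertex -3.353 3.991 -2.072
endloop
endfacet
facet normal 0.661 -0.538 -0.523
outer loop
vertex 2.257 2.144 1.022
vertex 1.708 1.63 0.856
vertex 1.969 2.274 0.524
endloop
endfacet
facet normal 0.325 0.944 0.058
outer loop
vertex 2.257 2.144 1.022
vertex 1.969 2.274 0.524
vertex 0.332 2.75 1.944
endloop
endfacet
facet normal 0.661 -0.538 -0.524
outer loop
vertex 1.969 2.274 0.524
vertex 1.708 1.63 0.856
vertex 1.528 2.027 0.221
endloop
endfacet
facet normal -0.159 0.866 -0.474
outer loop
vertex 1.969 2.274 0.524
vertex 1.528 2.027 0.221
vertex 0.332 2.75 1.944
endloop
endfacet
facet normal 0.661 -0.538 -0.524
outer loop
vertex 1.528 2.027 0.221
vertex 1.708 1.63 0.856
vertex 1.193 1.548 0.29
endloop
endfacet
facet normal -0.676 0.382 -0.630
outer loop
vertex 1.528 2.027 0.221
vertex 1.193 1.548 0.29
vertex 0.332 2.75 1.944
endloop
endfacet
facet normal 0.660 -0.540 -0.522
outer loop
vertex 1.193 1.548 0.29
vertex 1.708 1.63 0.856
vertex 1.158 1.117 0.691
endloop
endfacet
facet normal -0.922 -0.222 -0.319
outer loop
vertex 1.193 1.548 0.29
vertex 1.158 1.117 0.691
vertex 0.332 2.75 1.944
endloop
endfacet
facet normal 0.660 -0.539 -0.523
outer loop
vertex 1.158 1.117 0.691
vertex 1.708 1.63 0.856
vertex 1.446 0.987 1.188
endloop
endfacet
facet normal -0.753 -0.596 0.280
outer loop
vertex 1.158 1.117 0.691
vertex 1.446 0.987 1.188
vertex 0.332 2.75 1.944
endloop
endfacet
facet normal 0.661 -0.539 -0.522
outer loop
vertex 1.446 0.987 1.188
vertex 1.708 1.63 0.856
vertex 1.887 1.234 1.492
endloop
endfacet
facet normal -0.269 -0.518 0.812
outer loop
vertex 1.446 0.987 1.188
vertex 1.887 1.234 1.492
vertex 0.332 2.75 1.944
endloop
endfacet
facet normal 0.661 -0.539 -0.522
outer loop
vertex 1.887 1.234 1.492
vertex 1.708 1.63 0.856
vertex 2.223 1.713 1.423
endloop
endfacet
facet normal 0.248 -0.034 0.968
outer loop
vertex 1.887 1.234 1.492
vertex 2.223 1.713 1.423
vertex 0.332 2.75 1.944
endloop
endfacet
facet normal 0.662 -0.538 -0.522
outer loop
vertex 2.223 1.713 1.423
vertex 1.708 1.63 0.856
vertex 2.257 2.144 1.022
endloop
endfacet
facet normal 0.494 0.571 0.656
outer loop
vertex 2.223 1.713 1.423
vertex 2.257 2.144 1.022
vertex 0.332 2.75 1.944
endloop
endfacet

endsolid
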